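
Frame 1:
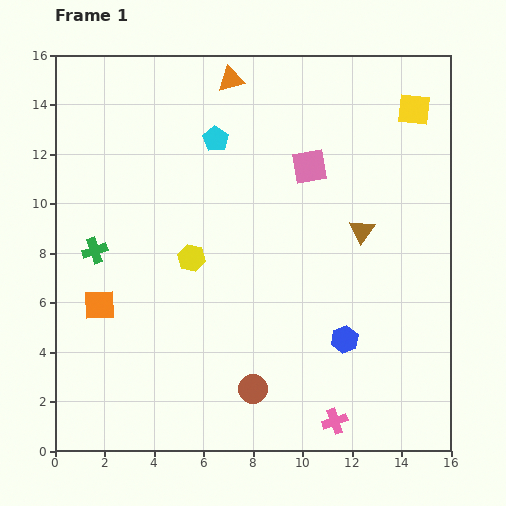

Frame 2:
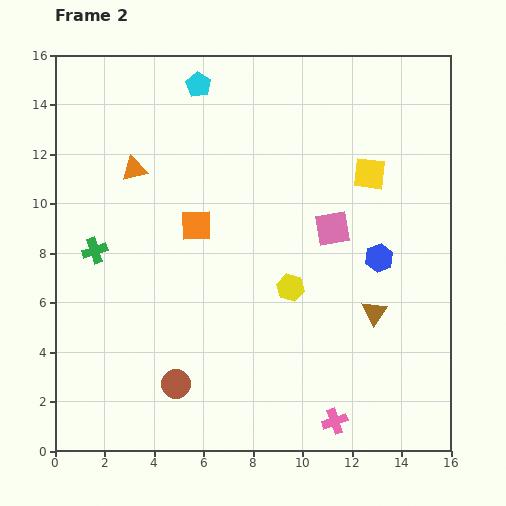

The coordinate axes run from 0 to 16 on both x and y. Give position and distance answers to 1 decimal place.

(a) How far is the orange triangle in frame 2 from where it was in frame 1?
5.3

The orange triangle moved from (7.1, 15.0) to (3.2, 11.4), a distance of √(3.9² + 3.6²) ≈ 5.3.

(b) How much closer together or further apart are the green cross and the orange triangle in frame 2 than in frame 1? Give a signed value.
-5.1

Distance in frame 1: 8.8. Distance in frame 2: 3.7.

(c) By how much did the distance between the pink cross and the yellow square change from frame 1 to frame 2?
-2.9

Distance in frame 1: 13.0. Distance in frame 2: 10.1.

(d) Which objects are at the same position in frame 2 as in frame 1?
the pink cross, the green cross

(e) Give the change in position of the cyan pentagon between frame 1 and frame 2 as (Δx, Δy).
(-0.7, 2.2)

The cyan pentagon was at (6.5, 12.6) in frame 1 and (5.8, 14.8) in frame 2.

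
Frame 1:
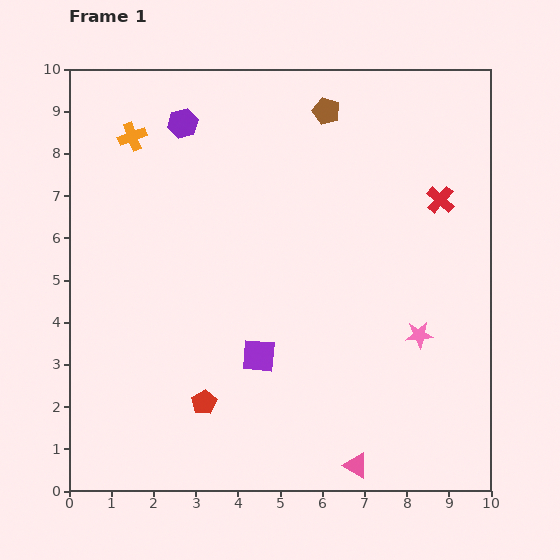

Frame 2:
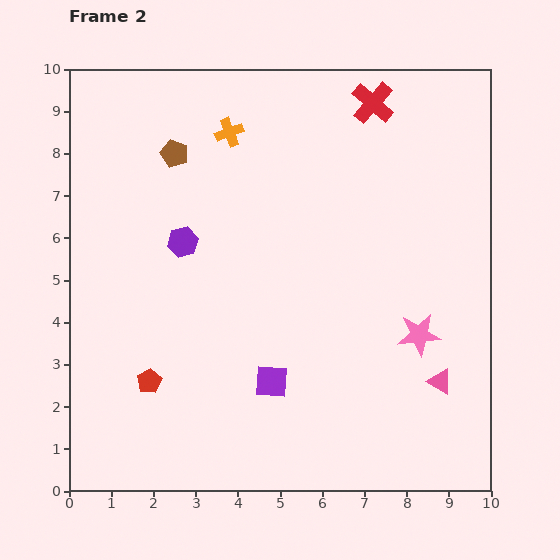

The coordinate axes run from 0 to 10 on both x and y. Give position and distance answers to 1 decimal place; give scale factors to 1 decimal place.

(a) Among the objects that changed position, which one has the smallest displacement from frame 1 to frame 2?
the purple square

(moved 0.7)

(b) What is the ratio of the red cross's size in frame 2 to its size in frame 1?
1.5×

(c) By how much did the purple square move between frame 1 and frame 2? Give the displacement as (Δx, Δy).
(0.3, -0.6)

The purple square was at (4.5, 3.2) in frame 1 and (4.8, 2.6) in frame 2.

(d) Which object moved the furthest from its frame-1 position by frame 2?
the brown pentagon

(moved 3.7; next 2.8)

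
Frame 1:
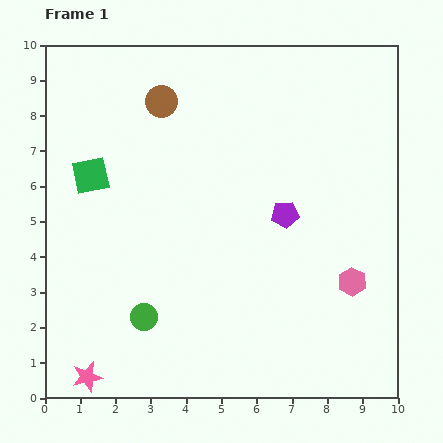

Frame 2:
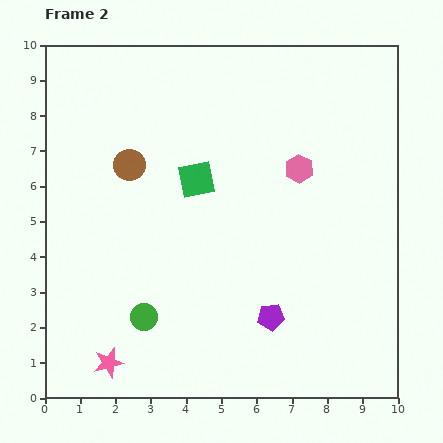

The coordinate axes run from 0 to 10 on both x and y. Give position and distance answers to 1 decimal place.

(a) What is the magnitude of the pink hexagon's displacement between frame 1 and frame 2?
3.5

The pink hexagon moved from (8.7, 3.3) to (7.2, 6.5), a distance of √(1.5² + 3.2²) ≈ 3.5.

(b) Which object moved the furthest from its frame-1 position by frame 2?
the pink hexagon

(moved 3.5; next 3.0)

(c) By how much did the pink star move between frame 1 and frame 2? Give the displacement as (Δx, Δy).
(0.6, 0.4)

The pink star was at (1.2, 0.6) in frame 1 and (1.8, 1.0) in frame 2.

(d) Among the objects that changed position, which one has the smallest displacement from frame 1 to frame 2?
the pink star

(moved 0.7)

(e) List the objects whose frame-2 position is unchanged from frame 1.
the green circle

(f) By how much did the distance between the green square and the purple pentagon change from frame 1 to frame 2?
-1.2

Distance in frame 1: 5.6. Distance in frame 2: 4.4.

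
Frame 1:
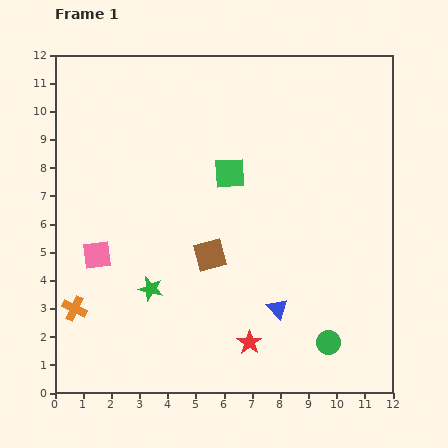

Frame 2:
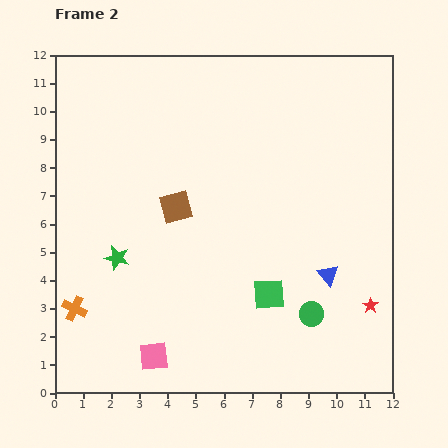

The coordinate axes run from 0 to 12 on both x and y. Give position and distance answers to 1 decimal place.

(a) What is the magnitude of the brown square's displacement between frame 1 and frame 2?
2.1

The brown square moved from (5.5, 4.9) to (4.3, 6.6), a distance of √(1.2² + 1.7²) ≈ 2.1.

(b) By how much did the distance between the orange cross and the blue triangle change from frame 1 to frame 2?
+1.9

Distance in frame 1: 7.2. Distance in frame 2: 9.1.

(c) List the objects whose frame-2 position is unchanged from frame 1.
the orange cross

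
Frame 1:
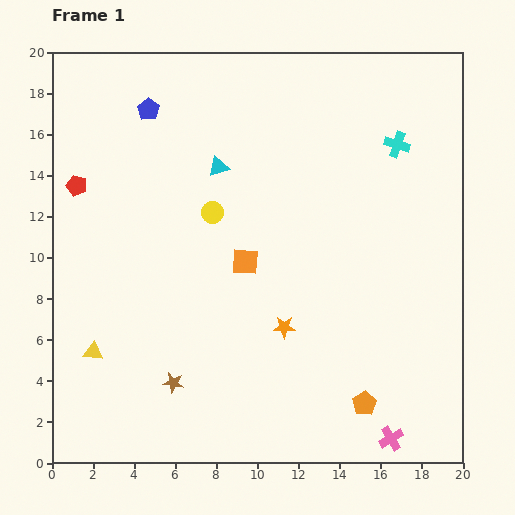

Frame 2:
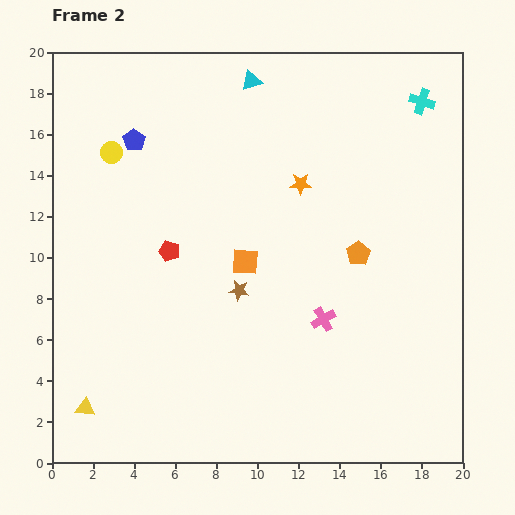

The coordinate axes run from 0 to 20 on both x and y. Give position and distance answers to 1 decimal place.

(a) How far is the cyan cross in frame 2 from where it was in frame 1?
2.4

The cyan cross moved from (16.8, 15.5) to (18.0, 17.6), a distance of √(1.2² + 2.1²) ≈ 2.4.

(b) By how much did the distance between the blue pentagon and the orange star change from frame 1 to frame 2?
-4.1

Distance in frame 1: 12.5. Distance in frame 2: 8.4.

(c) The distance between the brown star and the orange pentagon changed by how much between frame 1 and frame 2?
-3.3

Distance in frame 1: 9.4. Distance in frame 2: 6.1.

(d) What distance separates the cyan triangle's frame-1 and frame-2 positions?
4.5

The cyan triangle moved from (8.1, 14.4) to (9.7, 18.6), a distance of √(1.6² + 4.2²) ≈ 4.5.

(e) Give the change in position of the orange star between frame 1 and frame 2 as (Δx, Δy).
(0.8, 7.0)

The orange star was at (11.3, 6.6) in frame 1 and (12.1, 13.6) in frame 2.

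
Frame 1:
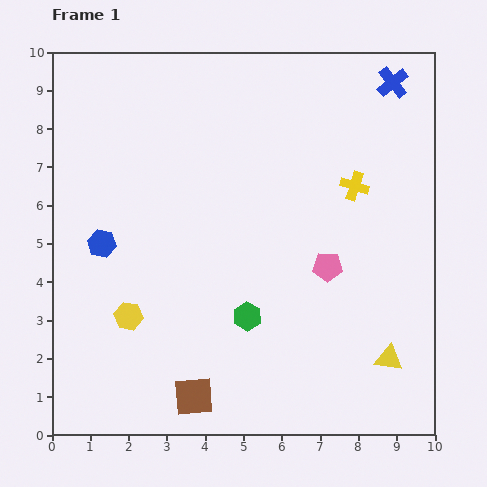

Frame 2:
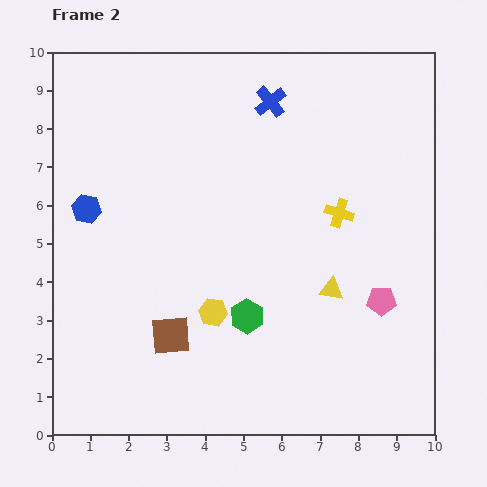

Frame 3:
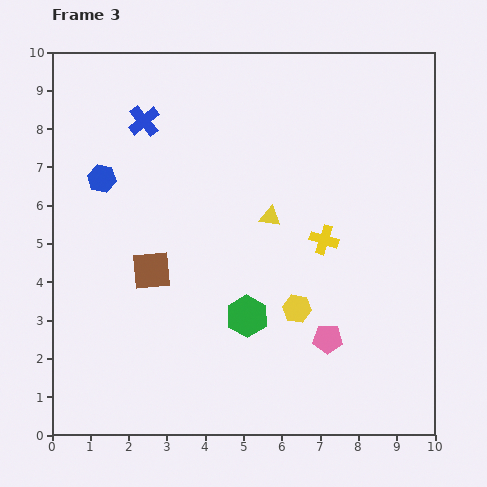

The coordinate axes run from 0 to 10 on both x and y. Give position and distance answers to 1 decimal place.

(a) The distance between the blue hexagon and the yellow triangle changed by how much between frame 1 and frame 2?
-1.4

Distance in frame 1: 8.1. Distance in frame 2: 6.7.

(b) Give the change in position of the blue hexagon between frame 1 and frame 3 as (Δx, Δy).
(0.0, 1.7)

The blue hexagon was at (1.3, 5.0) in frame 1 and (1.3, 6.7) in frame 3.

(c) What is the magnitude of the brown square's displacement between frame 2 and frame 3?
1.8

The brown square moved from (3.1, 2.6) to (2.6, 4.3), a distance of √(0.5² + 1.7²) ≈ 1.8.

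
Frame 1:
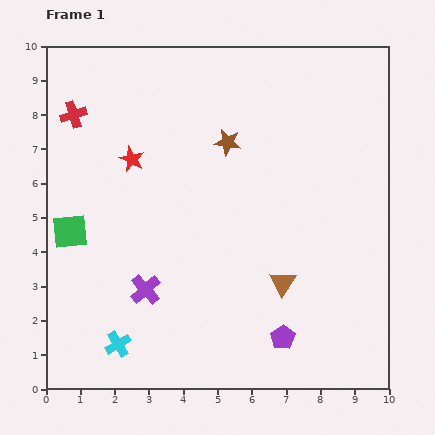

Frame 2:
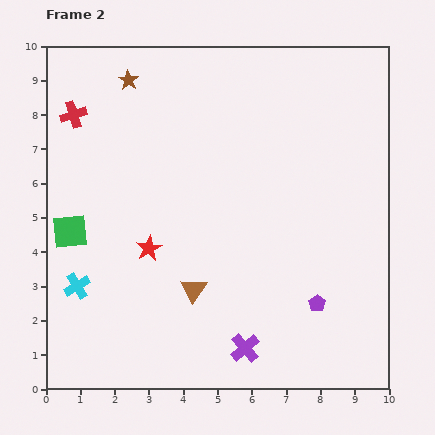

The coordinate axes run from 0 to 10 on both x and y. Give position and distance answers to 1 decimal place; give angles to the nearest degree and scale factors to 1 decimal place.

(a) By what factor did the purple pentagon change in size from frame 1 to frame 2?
0.7×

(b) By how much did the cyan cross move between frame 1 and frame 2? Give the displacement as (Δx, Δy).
(-1.2, 1.7)

The cyan cross was at (2.1, 1.3) in frame 1 and (0.9, 3.0) in frame 2.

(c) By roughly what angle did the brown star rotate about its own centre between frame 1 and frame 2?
24° clockwise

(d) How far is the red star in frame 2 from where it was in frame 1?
2.6

The red star moved from (2.5, 6.7) to (3.0, 4.1), a distance of √(0.5² + 2.6²) ≈ 2.6.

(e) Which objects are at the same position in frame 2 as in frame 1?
the red cross, the green square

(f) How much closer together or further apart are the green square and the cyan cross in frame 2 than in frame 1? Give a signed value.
-2.0

Distance in frame 1: 3.6. Distance in frame 2: 1.6.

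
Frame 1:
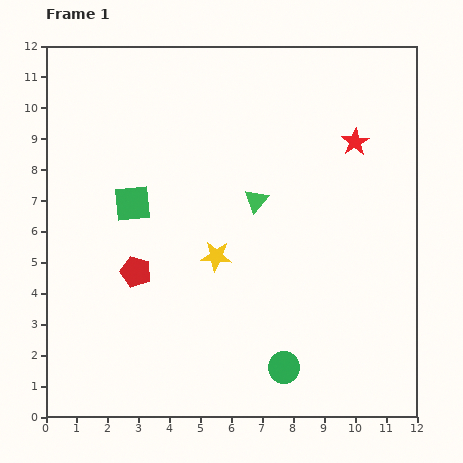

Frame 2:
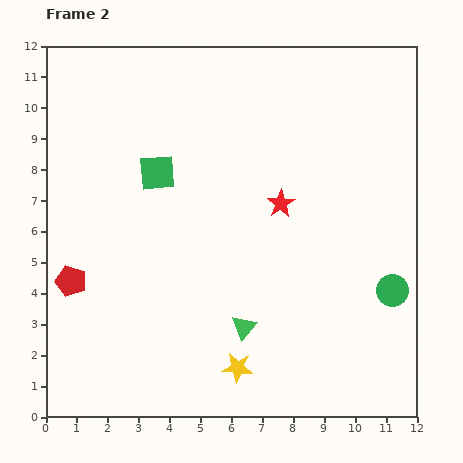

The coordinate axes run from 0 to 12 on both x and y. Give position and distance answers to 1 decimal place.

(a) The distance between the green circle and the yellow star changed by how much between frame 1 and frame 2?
+1.4

Distance in frame 1: 4.2. Distance in frame 2: 5.6.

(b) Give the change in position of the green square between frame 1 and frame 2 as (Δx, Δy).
(0.8, 1.0)

The green square was at (2.8, 6.9) in frame 1 and (3.6, 7.9) in frame 2.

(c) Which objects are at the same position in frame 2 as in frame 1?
none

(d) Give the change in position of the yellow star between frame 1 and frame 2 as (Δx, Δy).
(0.7, -3.6)

The yellow star was at (5.5, 5.2) in frame 1 and (6.2, 1.6) in frame 2.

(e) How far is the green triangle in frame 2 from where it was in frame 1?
4.1

The green triangle moved from (6.8, 7.0) to (6.4, 2.9), a distance of √(0.4² + 4.1²) ≈ 4.1.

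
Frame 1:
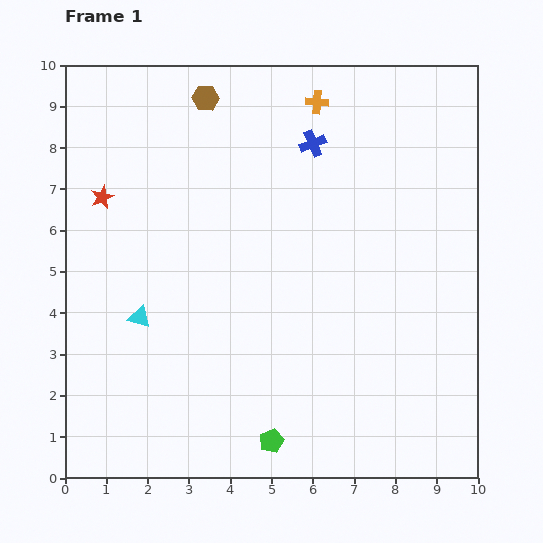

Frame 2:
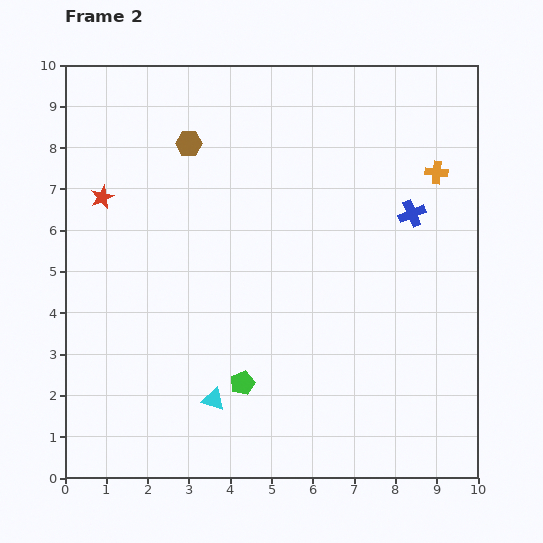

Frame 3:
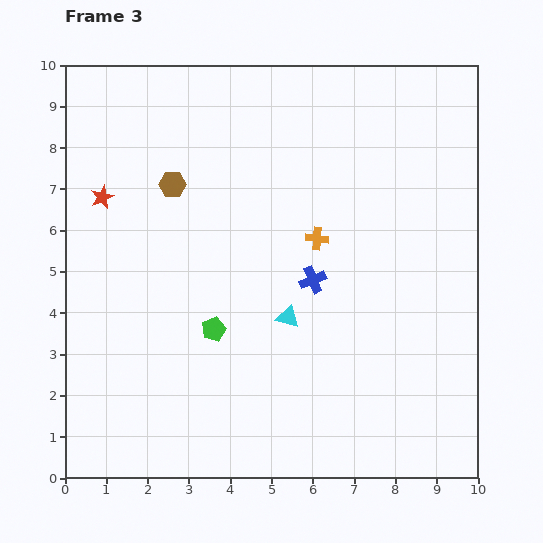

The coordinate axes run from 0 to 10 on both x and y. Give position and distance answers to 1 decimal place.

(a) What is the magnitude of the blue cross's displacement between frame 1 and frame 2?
2.9

The blue cross moved from (6.0, 8.1) to (8.4, 6.4), a distance of √(2.4² + 1.7²) ≈ 2.9.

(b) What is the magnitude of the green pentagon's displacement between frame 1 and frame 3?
3.0

The green pentagon moved from (5.0, 0.9) to (3.6, 3.6), a distance of √(1.4² + 2.7²) ≈ 3.0.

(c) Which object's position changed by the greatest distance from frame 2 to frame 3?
the orange cross

(moved 3.3; next 2.9)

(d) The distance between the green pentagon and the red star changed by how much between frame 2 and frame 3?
-1.4

Distance in frame 2: 5.6. Distance in frame 3: 4.2.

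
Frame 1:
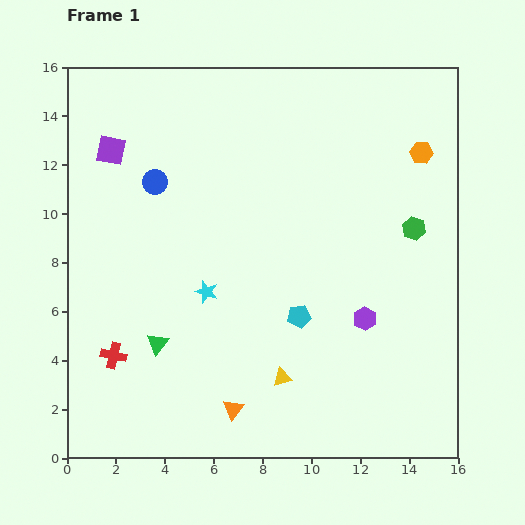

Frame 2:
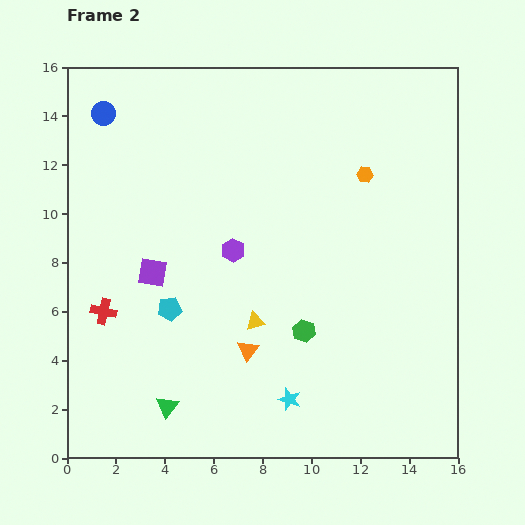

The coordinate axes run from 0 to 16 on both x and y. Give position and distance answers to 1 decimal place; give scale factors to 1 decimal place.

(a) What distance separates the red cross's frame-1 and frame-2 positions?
1.8

The red cross moved from (1.9, 4.2) to (1.5, 6.0), a distance of √(0.4² + 1.8²) ≈ 1.8.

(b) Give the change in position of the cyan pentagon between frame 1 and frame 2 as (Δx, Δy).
(-5.3, 0.3)

The cyan pentagon was at (9.5, 5.8) in frame 1 and (4.2, 6.1) in frame 2.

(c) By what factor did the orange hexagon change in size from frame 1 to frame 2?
0.7×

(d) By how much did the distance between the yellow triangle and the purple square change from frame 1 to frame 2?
-6.9

Distance in frame 1: 11.6. Distance in frame 2: 4.7.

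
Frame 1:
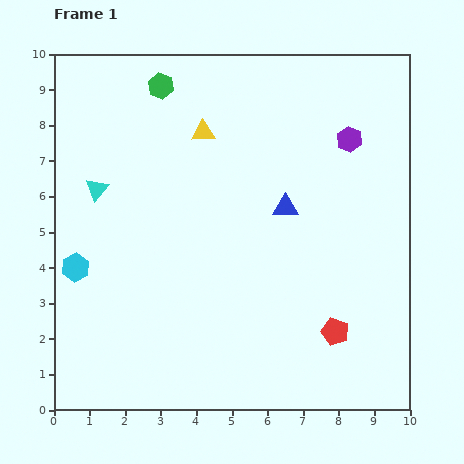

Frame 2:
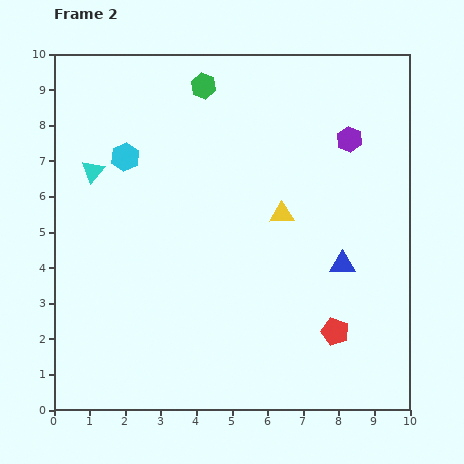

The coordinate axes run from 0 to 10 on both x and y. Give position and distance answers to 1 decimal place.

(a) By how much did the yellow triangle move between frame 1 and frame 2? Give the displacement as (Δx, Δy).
(2.2, -2.3)

The yellow triangle was at (4.2, 7.8) in frame 1 and (6.4, 5.5) in frame 2.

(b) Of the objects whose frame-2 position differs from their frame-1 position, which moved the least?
the cyan triangle

(moved 0.5)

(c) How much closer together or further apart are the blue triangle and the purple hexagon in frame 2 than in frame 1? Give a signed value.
+0.9

Distance in frame 1: 2.6. Distance in frame 2: 3.5.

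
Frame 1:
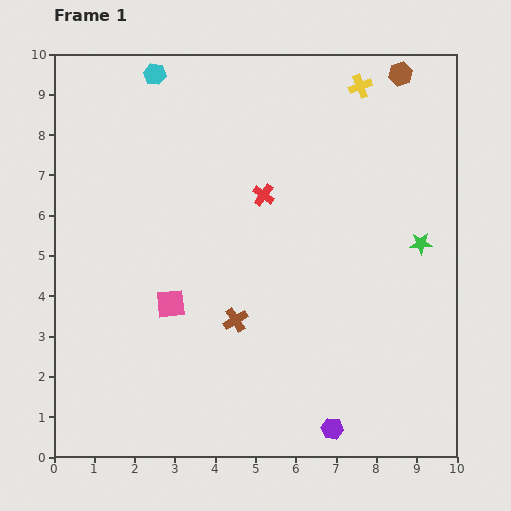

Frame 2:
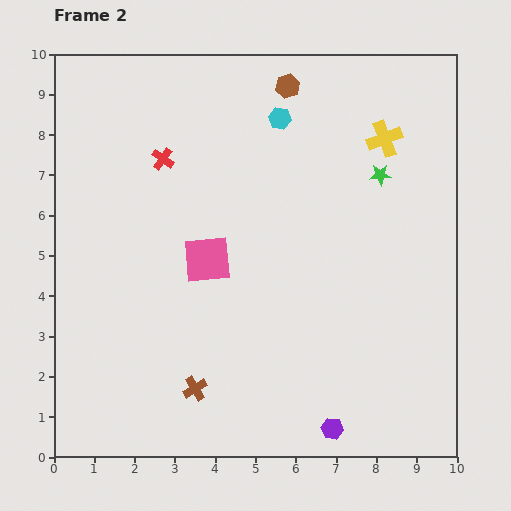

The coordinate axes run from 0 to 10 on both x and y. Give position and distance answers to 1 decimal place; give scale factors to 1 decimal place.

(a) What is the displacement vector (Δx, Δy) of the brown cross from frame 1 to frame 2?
(-1.0, -1.7)

The brown cross was at (4.5, 3.4) in frame 1 and (3.5, 1.7) in frame 2.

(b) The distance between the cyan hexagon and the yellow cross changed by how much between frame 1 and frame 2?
-2.5

Distance in frame 1: 5.1. Distance in frame 2: 2.6.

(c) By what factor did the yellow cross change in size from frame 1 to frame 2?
1.5×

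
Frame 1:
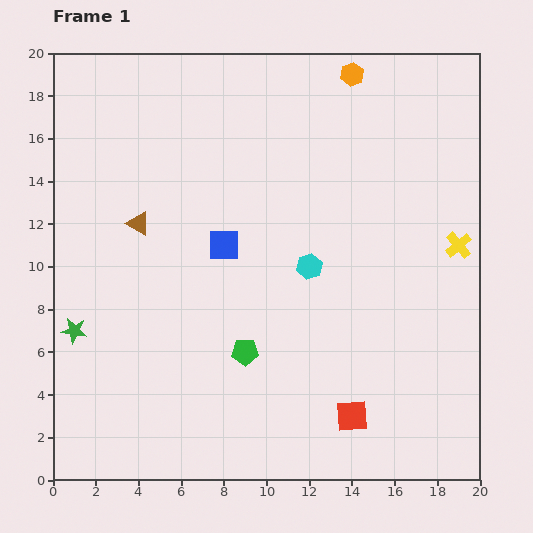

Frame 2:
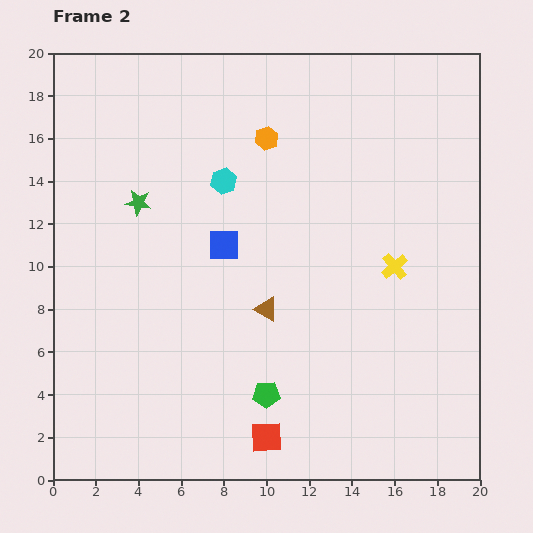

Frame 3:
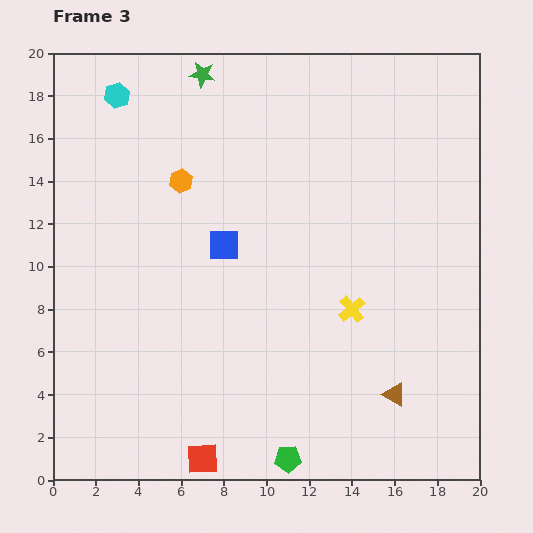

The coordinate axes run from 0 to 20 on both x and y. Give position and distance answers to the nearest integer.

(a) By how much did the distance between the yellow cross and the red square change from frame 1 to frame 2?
+1

Distance in frame 1: 9. Distance in frame 2: 10.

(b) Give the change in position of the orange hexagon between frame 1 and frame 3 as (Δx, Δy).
(-8, -5)

The orange hexagon was at (14, 19) in frame 1 and (6, 14) in frame 3.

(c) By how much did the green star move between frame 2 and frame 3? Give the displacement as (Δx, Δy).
(3, 6)

The green star was at (4, 13) in frame 2 and (7, 19) in frame 3.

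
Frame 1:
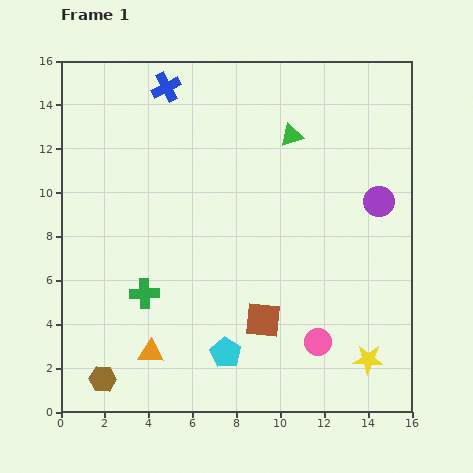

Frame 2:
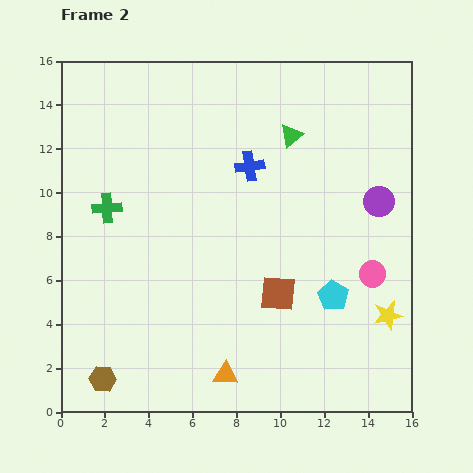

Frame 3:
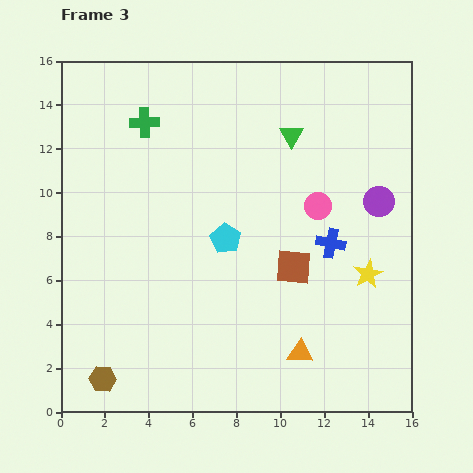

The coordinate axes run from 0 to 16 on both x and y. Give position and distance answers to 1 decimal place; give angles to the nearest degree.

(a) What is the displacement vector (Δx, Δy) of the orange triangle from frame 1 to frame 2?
(3.4, -1.0)

The orange triangle was at (4.1, 2.7) in frame 1 and (7.5, 1.7) in frame 2.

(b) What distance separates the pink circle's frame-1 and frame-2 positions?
4.0

The pink circle moved from (11.7, 3.2) to (14.2, 6.3), a distance of √(2.5² + 3.1²) ≈ 4.0.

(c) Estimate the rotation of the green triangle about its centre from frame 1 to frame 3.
42° counter-clockwise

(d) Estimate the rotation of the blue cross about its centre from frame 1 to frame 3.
39° clockwise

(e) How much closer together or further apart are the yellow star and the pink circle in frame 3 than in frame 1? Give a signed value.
+1.5

Distance in frame 1: 2.4. Distance in frame 3: 3.9.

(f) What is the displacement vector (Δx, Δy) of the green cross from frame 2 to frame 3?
(1.7, 3.9)

The green cross was at (2.1, 9.3) in frame 2 and (3.8, 13.2) in frame 3.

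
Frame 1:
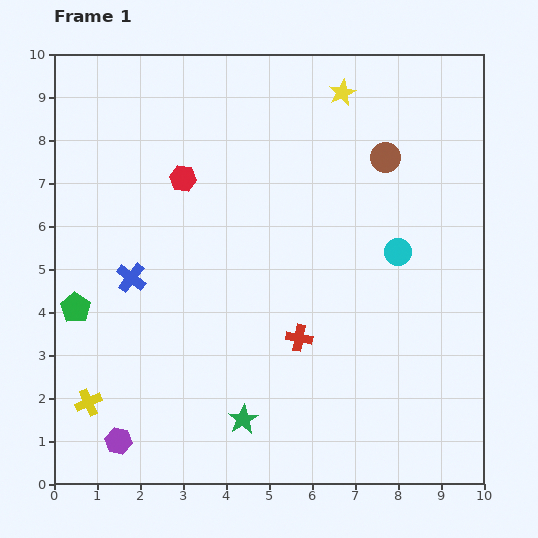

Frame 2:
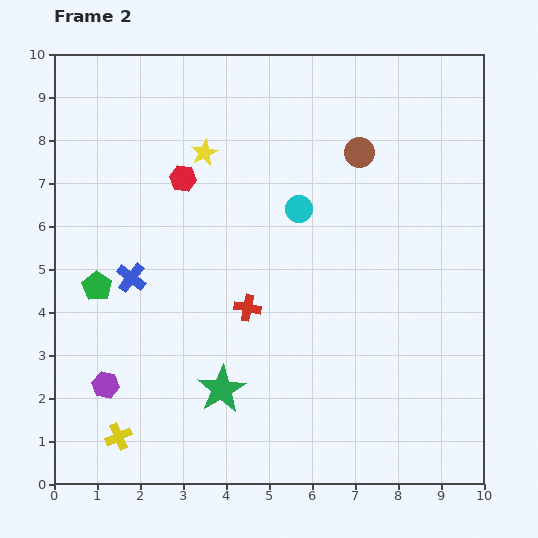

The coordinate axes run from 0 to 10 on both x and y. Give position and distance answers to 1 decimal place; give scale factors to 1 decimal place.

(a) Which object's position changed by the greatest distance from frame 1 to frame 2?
the yellow star

(moved 3.5; next 2.5)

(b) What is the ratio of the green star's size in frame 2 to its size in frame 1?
1.6×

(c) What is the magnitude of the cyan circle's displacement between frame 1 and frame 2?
2.5

The cyan circle moved from (8.0, 5.4) to (5.7, 6.4), a distance of √(2.3² + 1.0²) ≈ 2.5.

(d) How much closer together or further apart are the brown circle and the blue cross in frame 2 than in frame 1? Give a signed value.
-0.5

Distance in frame 1: 6.5. Distance in frame 2: 6.0.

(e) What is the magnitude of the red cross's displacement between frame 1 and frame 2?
1.4

The red cross moved from (5.7, 3.4) to (4.5, 4.1), a distance of √(1.2² + 0.7²) ≈ 1.4.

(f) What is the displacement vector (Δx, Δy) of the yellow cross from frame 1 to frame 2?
(0.7, -0.8)

The yellow cross was at (0.8, 1.9) in frame 1 and (1.5, 1.1) in frame 2.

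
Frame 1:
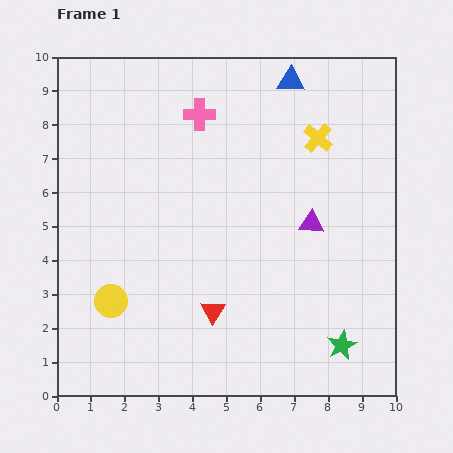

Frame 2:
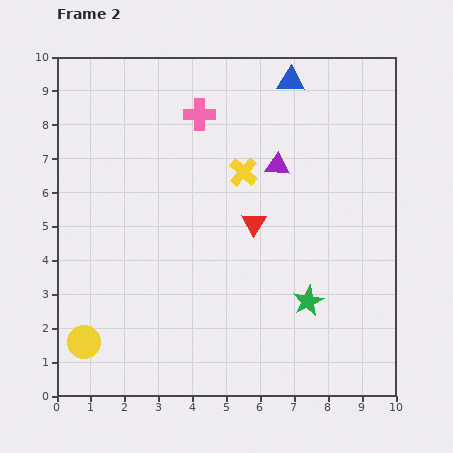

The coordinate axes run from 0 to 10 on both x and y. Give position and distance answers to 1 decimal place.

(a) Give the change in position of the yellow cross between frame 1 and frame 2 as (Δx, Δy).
(-2.2, -1.0)

The yellow cross was at (7.7, 7.6) in frame 1 and (5.5, 6.6) in frame 2.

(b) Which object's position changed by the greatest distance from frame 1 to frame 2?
the red triangle

(moved 2.9; next 2.4)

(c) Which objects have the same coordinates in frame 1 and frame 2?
the pink cross, the blue triangle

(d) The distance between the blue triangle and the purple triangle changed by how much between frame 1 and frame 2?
-1.7

Distance in frame 1: 4.2. Distance in frame 2: 2.5.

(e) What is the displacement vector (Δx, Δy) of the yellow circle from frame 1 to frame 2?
(-0.8, -1.2)

The yellow circle was at (1.6, 2.8) in frame 1 and (0.8, 1.6) in frame 2.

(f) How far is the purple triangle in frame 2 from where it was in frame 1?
2.0

The purple triangle moved from (7.5, 5.1) to (6.5, 6.8), a distance of √(1.0² + 1.7²) ≈ 2.0.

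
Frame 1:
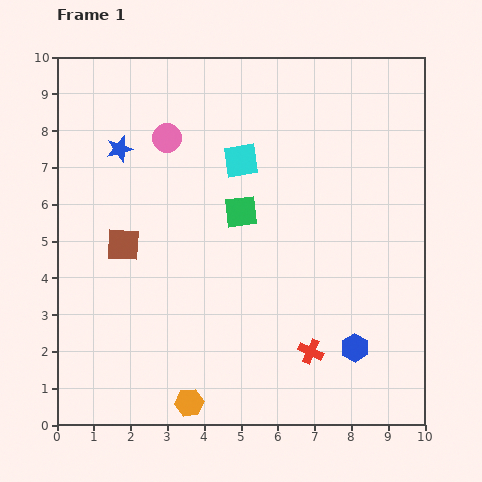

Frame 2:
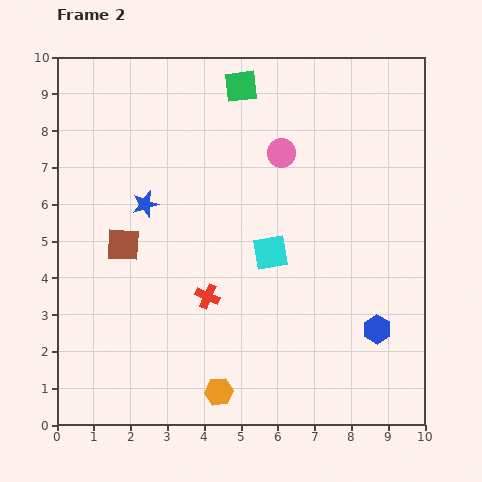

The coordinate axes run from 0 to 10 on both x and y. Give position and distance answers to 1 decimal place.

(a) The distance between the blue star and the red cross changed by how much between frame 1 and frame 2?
-4.6

Distance in frame 1: 7.6. Distance in frame 2: 3.0.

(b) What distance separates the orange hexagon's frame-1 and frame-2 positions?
0.9

The orange hexagon moved from (3.6, 0.6) to (4.4, 0.9), a distance of √(0.8² + 0.3²) ≈ 0.9.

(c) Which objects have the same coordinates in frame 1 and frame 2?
the brown square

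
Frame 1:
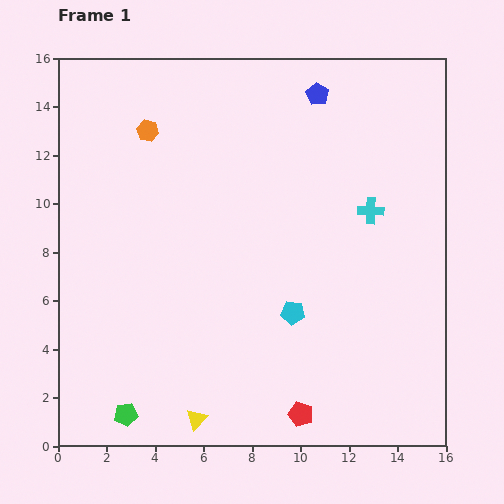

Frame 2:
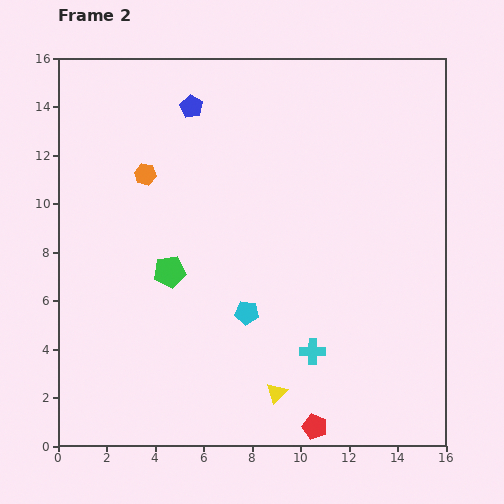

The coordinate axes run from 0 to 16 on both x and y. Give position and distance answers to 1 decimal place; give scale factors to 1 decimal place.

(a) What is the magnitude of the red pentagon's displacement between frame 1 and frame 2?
0.8

The red pentagon moved from (10.0, 1.3) to (10.6, 0.8), a distance of √(0.6² + 0.5²) ≈ 0.8.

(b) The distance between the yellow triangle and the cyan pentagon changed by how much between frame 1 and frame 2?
-2.4

Distance in frame 1: 5.9. Distance in frame 2: 3.5.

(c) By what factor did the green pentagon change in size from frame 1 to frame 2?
1.4×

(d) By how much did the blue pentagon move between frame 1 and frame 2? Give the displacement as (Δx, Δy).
(-5.2, -0.5)

The blue pentagon was at (10.7, 14.5) in frame 1 and (5.5, 14.0) in frame 2.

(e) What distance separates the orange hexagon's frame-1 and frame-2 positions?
1.8

The orange hexagon moved from (3.7, 13.0) to (3.6, 11.2), a distance of √(0.1² + 1.8²) ≈ 1.8.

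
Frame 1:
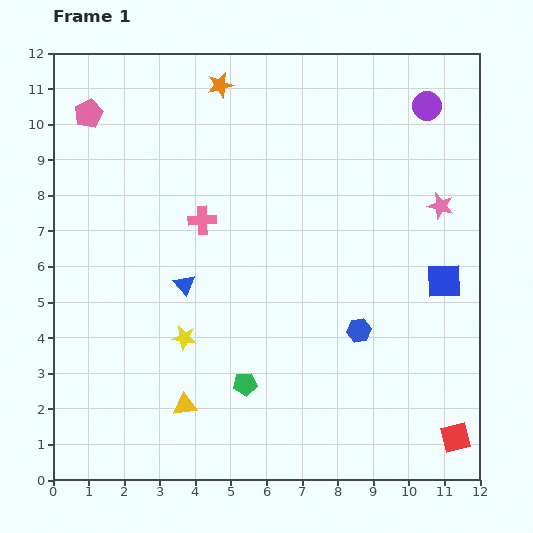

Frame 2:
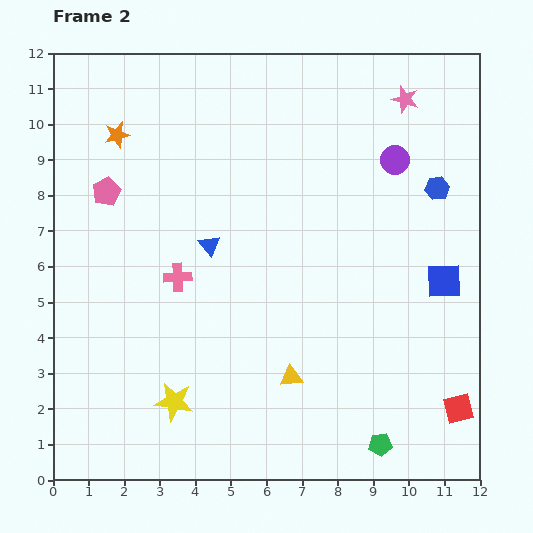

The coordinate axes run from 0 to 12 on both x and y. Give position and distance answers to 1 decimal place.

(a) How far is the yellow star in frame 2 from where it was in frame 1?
1.8

The yellow star moved from (3.7, 4.0) to (3.4, 2.2), a distance of √(0.3² + 1.8²) ≈ 1.8.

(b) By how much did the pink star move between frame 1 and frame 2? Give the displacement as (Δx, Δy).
(-1.0, 3.0)

The pink star was at (10.9, 7.7) in frame 1 and (9.9, 10.7) in frame 2.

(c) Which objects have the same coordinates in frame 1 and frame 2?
the blue square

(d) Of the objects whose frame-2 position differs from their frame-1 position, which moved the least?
the red square

(moved 0.8)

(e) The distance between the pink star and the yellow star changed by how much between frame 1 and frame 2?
+2.6

Distance in frame 1: 8.1. Distance in frame 2: 10.7.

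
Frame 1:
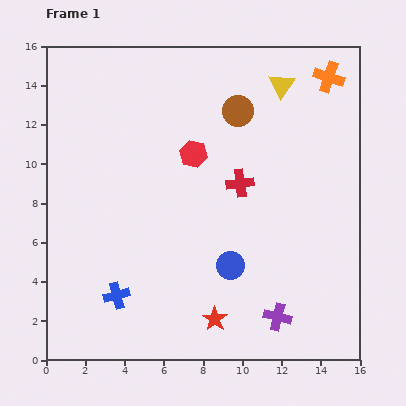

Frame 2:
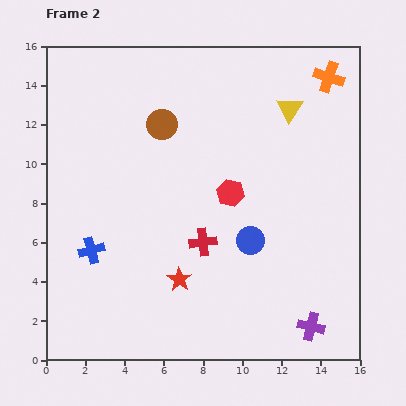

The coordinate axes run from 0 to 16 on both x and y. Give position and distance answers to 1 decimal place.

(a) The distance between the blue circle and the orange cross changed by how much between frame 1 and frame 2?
-1.6

Distance in frame 1: 10.8. Distance in frame 2: 9.2.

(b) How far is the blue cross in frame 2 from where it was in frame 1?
2.6

The blue cross moved from (3.6, 3.3) to (2.3, 5.6), a distance of √(1.3² + 2.3²) ≈ 2.6.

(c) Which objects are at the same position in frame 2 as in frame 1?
the orange cross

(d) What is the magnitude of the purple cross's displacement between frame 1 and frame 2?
1.8

The purple cross moved from (11.8, 2.2) to (13.5, 1.7), a distance of √(1.7² + 0.5²) ≈ 1.8.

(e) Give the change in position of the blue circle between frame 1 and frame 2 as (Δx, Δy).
(1.0, 1.3)

The blue circle was at (9.4, 4.8) in frame 1 and (10.4, 6.1) in frame 2.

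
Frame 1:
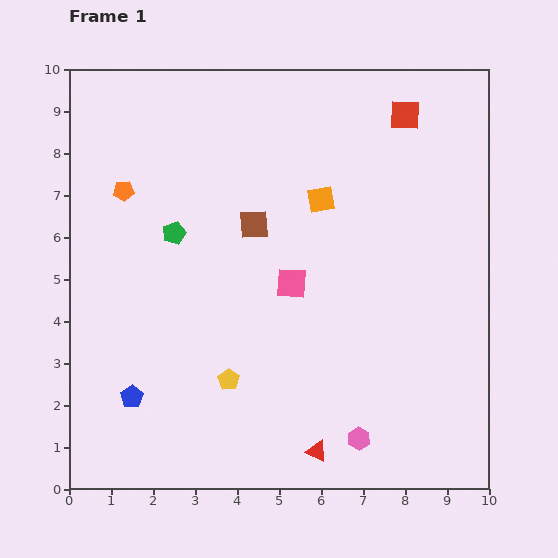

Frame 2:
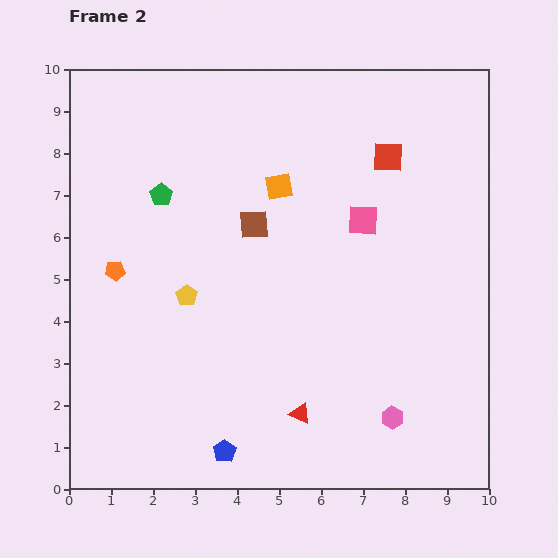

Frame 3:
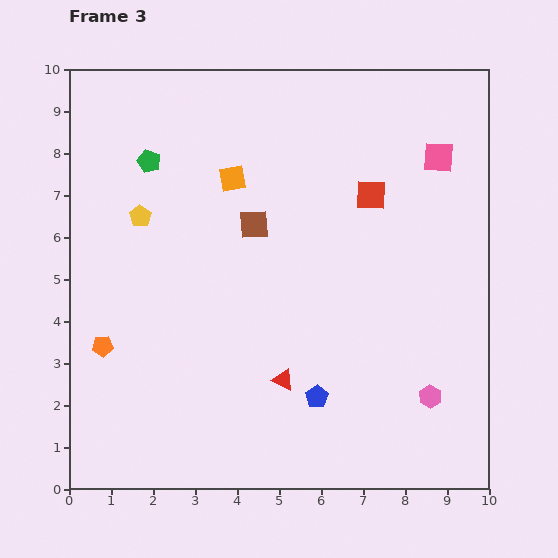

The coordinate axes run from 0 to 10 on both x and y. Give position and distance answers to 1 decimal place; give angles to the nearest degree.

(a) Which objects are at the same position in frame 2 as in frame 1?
the brown square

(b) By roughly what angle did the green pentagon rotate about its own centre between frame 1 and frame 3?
30° counter-clockwise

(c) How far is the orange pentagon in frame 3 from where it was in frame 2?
1.8

The orange pentagon moved from (1.1, 5.2) to (0.8, 3.4), a distance of √(0.3² + 1.8²) ≈ 1.8.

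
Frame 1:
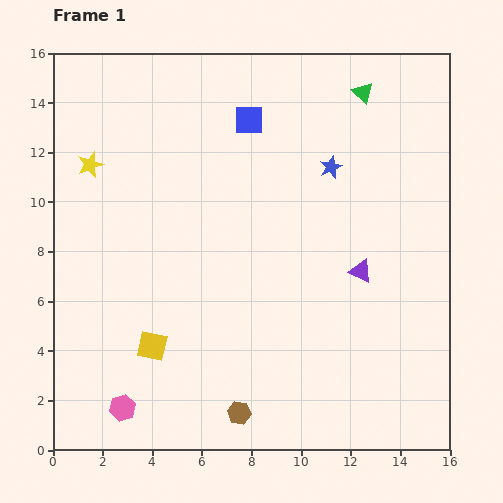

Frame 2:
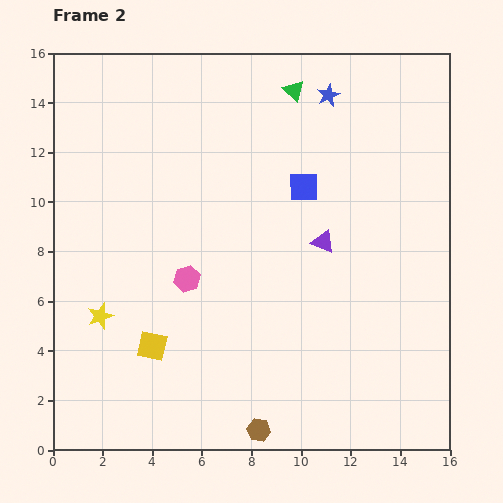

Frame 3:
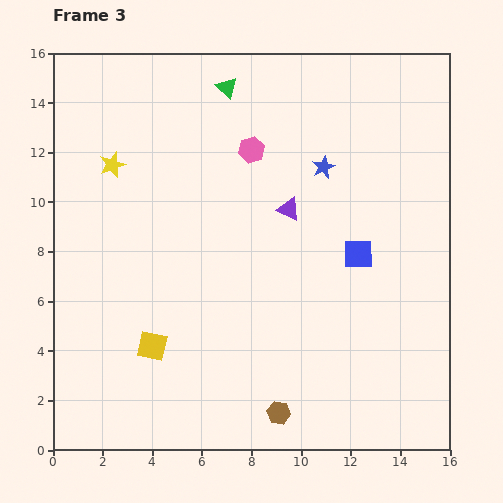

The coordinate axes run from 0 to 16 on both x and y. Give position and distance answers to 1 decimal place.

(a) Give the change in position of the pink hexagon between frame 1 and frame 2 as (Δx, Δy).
(2.6, 5.2)

The pink hexagon was at (2.8, 1.7) in frame 1 and (5.4, 6.9) in frame 2.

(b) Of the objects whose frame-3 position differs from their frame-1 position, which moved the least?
the blue star

(moved 0.3)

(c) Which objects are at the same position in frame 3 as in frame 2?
the yellow square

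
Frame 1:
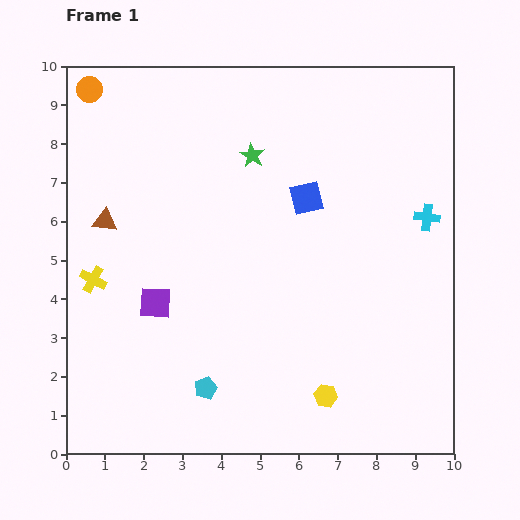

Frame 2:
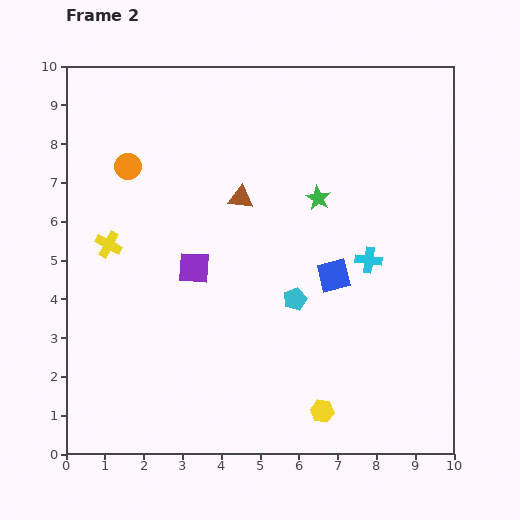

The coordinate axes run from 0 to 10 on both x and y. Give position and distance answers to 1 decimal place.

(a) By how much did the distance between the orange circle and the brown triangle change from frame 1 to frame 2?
-0.4

Distance in frame 1: 3.4. Distance in frame 2: 3.0.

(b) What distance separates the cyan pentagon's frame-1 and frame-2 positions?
3.3

The cyan pentagon moved from (3.6, 1.7) to (5.9, 4.0), a distance of √(2.3² + 2.3²) ≈ 3.3.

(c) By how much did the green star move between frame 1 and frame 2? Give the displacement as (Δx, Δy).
(1.7, -1.1)

The green star was at (4.8, 7.7) in frame 1 and (6.5, 6.6) in frame 2.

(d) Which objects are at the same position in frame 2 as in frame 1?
none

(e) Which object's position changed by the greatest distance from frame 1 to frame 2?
the brown triangle

(moved 3.6; next 3.3)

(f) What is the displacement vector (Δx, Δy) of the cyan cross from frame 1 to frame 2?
(-1.5, -1.1)

The cyan cross was at (9.3, 6.1) in frame 1 and (7.8, 5.0) in frame 2.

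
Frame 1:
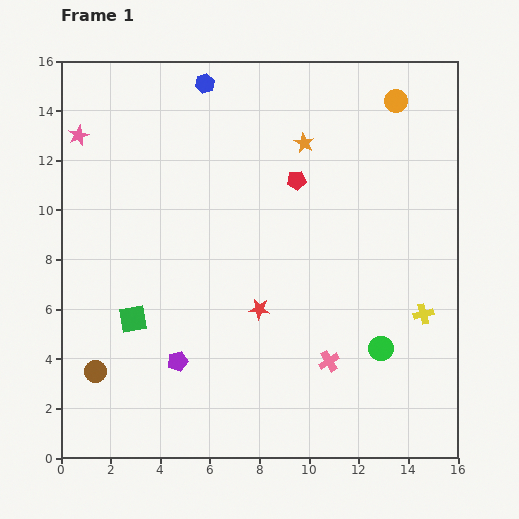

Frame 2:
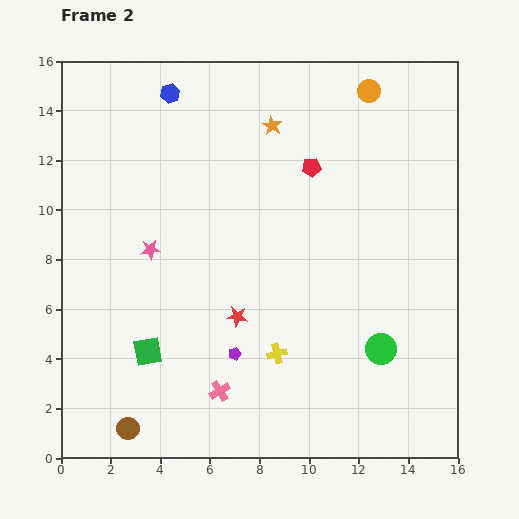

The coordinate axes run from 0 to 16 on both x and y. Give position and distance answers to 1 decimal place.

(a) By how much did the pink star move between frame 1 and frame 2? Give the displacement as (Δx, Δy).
(2.9, -4.6)

The pink star was at (0.7, 13.0) in frame 1 and (3.6, 8.4) in frame 2.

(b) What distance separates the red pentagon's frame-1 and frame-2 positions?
0.8

The red pentagon moved from (9.5, 11.2) to (10.1, 11.7), a distance of √(0.6² + 0.5²) ≈ 0.8.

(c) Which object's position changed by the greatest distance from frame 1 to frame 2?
the yellow cross

(moved 6.1; next 5.4)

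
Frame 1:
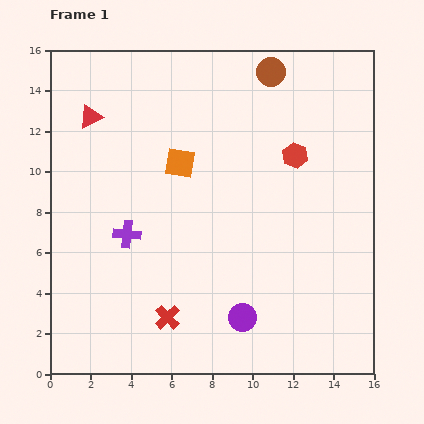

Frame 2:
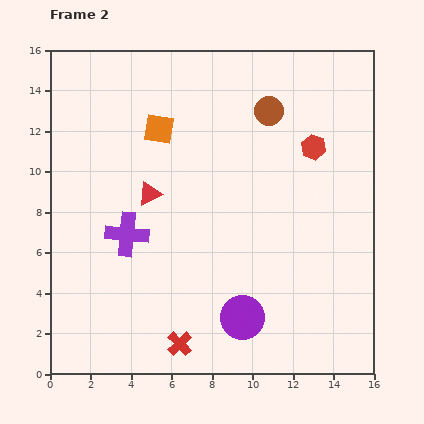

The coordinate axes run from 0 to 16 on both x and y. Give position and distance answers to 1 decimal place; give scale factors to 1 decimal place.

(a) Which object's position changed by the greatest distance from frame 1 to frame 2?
the red triangle

(moved 4.8; next 2.0)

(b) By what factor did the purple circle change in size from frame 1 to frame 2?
1.6×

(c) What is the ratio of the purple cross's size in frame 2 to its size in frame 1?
1.6×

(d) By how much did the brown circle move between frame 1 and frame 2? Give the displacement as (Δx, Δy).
(-0.1, -1.9)

The brown circle was at (10.9, 14.9) in frame 1 and (10.8, 13.0) in frame 2.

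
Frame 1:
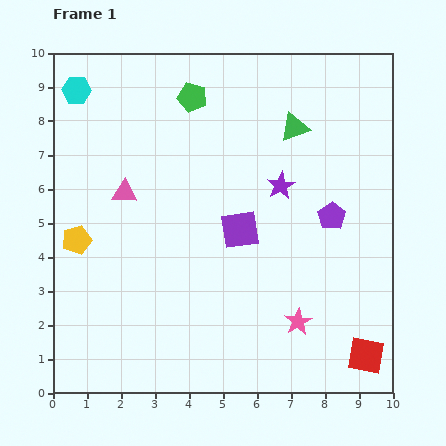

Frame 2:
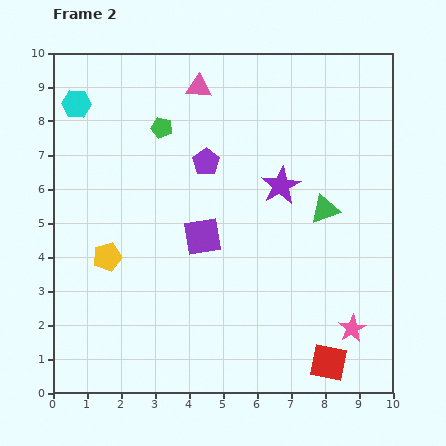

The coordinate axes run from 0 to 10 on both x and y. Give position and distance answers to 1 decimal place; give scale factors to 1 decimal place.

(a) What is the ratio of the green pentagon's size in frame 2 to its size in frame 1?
0.7×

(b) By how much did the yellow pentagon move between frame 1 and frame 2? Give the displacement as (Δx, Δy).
(0.9, -0.5)

The yellow pentagon was at (0.7, 4.5) in frame 1 and (1.6, 4.0) in frame 2.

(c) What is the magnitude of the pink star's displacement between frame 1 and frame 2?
1.6

The pink star moved from (7.2, 2.1) to (8.8, 1.9), a distance of √(1.6² + 0.2²) ≈ 1.6.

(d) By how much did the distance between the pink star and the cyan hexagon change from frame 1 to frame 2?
+1.0

Distance in frame 1: 9.4. Distance in frame 2: 10.4.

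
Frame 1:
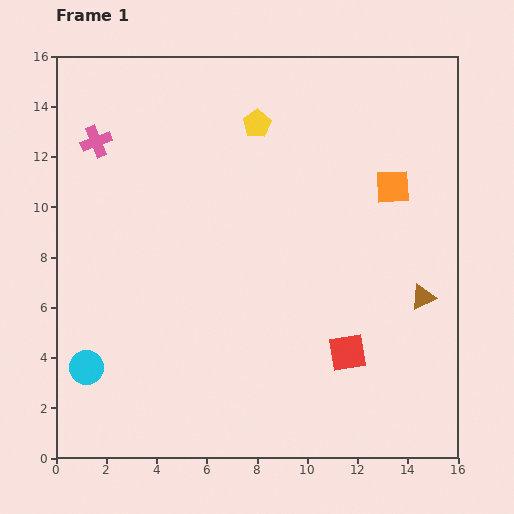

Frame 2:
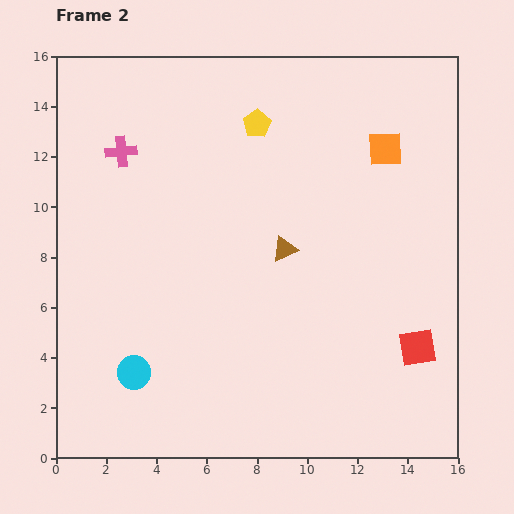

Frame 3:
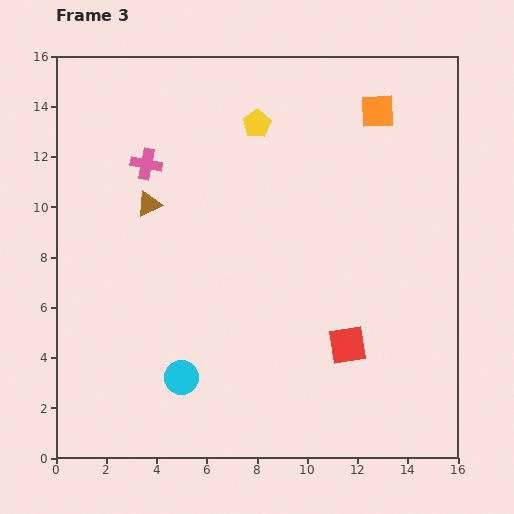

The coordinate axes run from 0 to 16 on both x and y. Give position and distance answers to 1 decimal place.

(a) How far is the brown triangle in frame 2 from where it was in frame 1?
5.8

The brown triangle moved from (14.6, 6.4) to (9.1, 8.3), a distance of √(5.5² + 1.9²) ≈ 5.8.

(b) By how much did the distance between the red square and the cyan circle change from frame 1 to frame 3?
-3.7

Distance in frame 1: 10.4. Distance in frame 3: 6.7.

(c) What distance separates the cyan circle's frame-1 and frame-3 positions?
3.8

The cyan circle moved from (1.2, 3.6) to (5.0, 3.2), a distance of √(3.8² + 0.4²) ≈ 3.8.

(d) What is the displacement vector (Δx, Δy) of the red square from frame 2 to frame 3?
(-2.8, 0.1)

The red square was at (14.4, 4.4) in frame 2 and (11.6, 4.5) in frame 3.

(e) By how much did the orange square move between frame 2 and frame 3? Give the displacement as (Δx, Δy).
(-0.3, 1.5)

The orange square was at (13.1, 12.3) in frame 2 and (12.8, 13.8) in frame 3.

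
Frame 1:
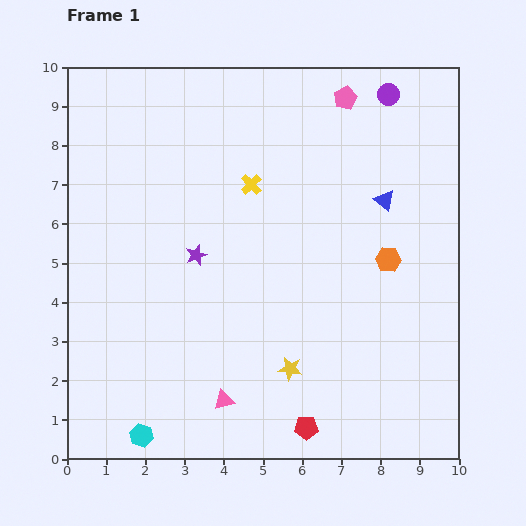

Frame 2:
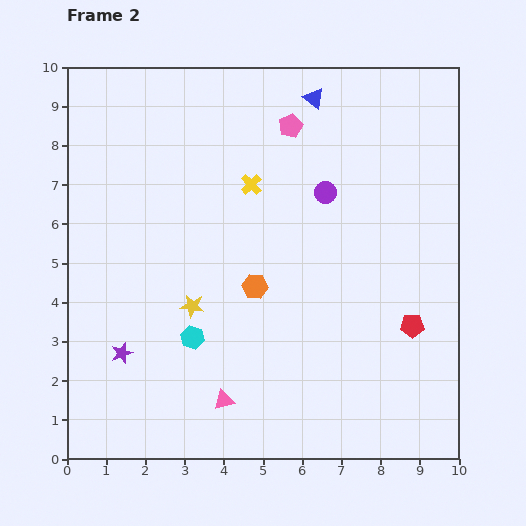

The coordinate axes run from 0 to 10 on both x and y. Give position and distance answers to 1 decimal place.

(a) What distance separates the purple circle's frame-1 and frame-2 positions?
3.0

The purple circle moved from (8.2, 9.3) to (6.6, 6.8), a distance of √(1.6² + 2.5²) ≈ 3.0.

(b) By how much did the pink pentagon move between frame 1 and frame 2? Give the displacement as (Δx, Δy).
(-1.4, -0.7)

The pink pentagon was at (7.1, 9.2) in frame 1 and (5.7, 8.5) in frame 2.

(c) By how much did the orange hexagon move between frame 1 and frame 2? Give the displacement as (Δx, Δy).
(-3.4, -0.7)

The orange hexagon was at (8.2, 5.1) in frame 1 and (4.8, 4.4) in frame 2.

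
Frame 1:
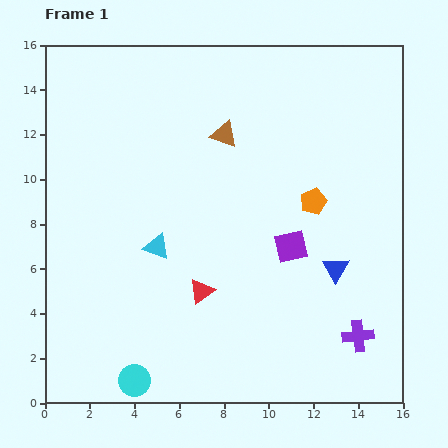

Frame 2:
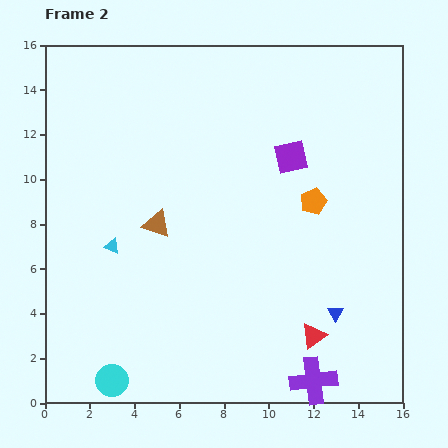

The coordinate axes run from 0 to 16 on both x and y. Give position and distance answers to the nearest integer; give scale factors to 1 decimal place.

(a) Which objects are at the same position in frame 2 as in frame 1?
the orange pentagon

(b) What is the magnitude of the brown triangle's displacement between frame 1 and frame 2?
5

The brown triangle moved from (8, 12) to (5, 8), a distance of √(3² + 4²) ≈ 5.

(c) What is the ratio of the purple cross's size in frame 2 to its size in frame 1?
1.5×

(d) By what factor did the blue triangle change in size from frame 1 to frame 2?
0.6×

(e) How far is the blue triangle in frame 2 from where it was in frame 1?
2

The blue triangle moved from (13, 6) to (13, 4), a distance of √(0² + 2²) ≈ 2.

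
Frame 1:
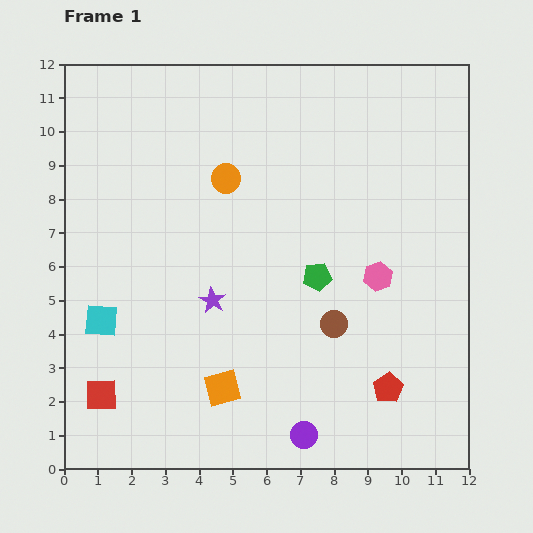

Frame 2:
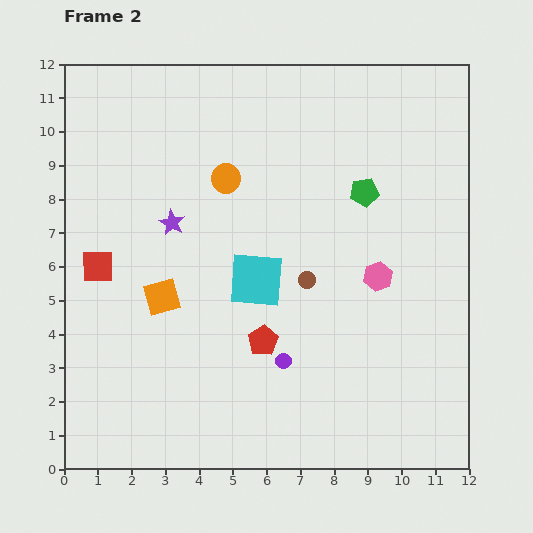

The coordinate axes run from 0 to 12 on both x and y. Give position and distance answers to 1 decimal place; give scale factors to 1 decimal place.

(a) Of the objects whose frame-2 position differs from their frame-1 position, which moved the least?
the brown circle

(moved 1.5)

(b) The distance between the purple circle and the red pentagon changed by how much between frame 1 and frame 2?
-2.1

Distance in frame 1: 2.9. Distance in frame 2: 0.8.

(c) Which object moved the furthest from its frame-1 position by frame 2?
the cyan square

(moved 4.8; next 4.0)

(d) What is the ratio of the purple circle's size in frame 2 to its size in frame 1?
0.6×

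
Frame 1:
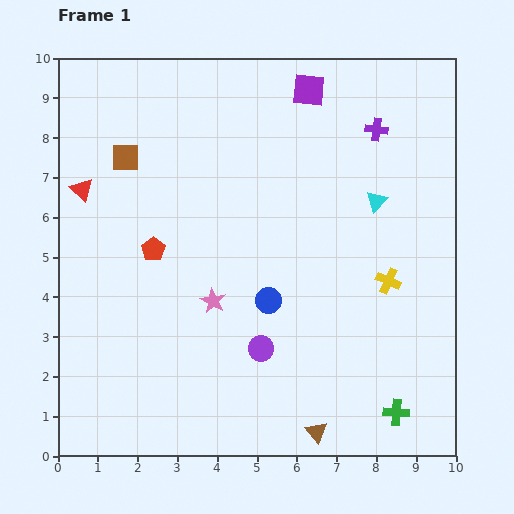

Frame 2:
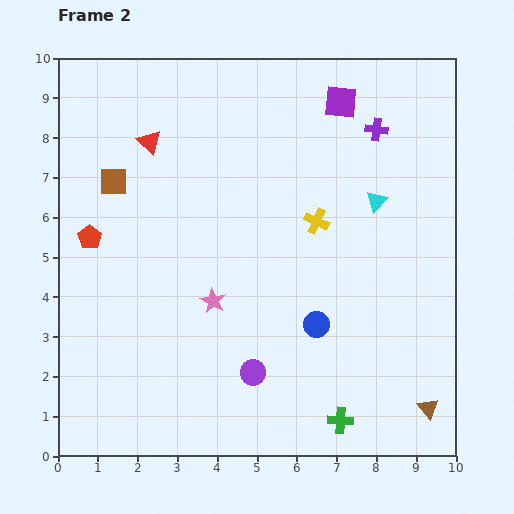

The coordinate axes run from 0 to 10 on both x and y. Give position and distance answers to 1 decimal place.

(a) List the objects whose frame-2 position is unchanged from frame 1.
the pink star, the cyan triangle, the purple cross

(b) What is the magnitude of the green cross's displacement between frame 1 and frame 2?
1.4

The green cross moved from (8.5, 1.1) to (7.1, 0.9), a distance of √(1.4² + 0.2²) ≈ 1.4.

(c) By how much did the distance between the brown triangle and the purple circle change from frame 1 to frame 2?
+2.0

Distance in frame 1: 2.5. Distance in frame 2: 4.5.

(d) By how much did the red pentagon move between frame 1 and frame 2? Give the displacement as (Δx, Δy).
(-1.6, 0.3)

The red pentagon was at (2.4, 5.2) in frame 1 and (0.8, 5.5) in frame 2.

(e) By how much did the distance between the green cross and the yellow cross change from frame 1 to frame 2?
+1.7

Distance in frame 1: 3.3. Distance in frame 2: 5.0.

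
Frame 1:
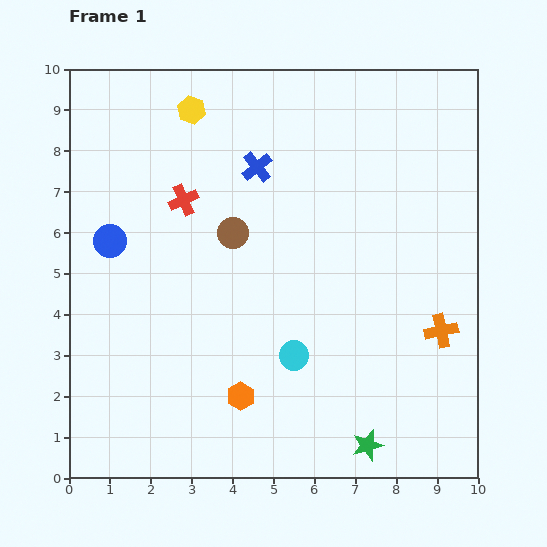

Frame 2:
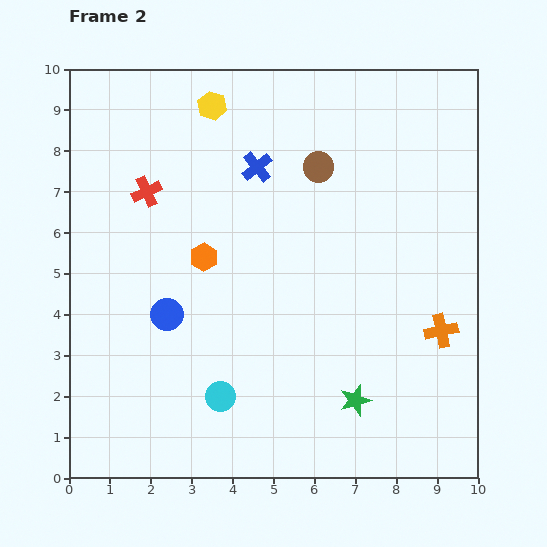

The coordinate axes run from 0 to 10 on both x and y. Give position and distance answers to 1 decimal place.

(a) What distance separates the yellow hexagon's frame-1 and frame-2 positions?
0.5

The yellow hexagon moved from (3.0, 9.0) to (3.5, 9.1), a distance of √(0.5² + 0.1²) ≈ 0.5.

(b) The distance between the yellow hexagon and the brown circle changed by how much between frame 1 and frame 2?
-0.2

Distance in frame 1: 3.2. Distance in frame 2: 3.0.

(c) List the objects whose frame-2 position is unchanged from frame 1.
the blue cross, the orange cross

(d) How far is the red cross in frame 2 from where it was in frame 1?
0.9

The red cross moved from (2.8, 6.8) to (1.9, 7.0), a distance of √(0.9² + 0.2²) ≈ 0.9.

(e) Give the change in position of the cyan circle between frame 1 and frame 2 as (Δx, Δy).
(-1.8, -1.0)

The cyan circle was at (5.5, 3.0) in frame 1 and (3.7, 2.0) in frame 2.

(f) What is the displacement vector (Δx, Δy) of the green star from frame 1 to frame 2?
(-0.3, 1.1)

The green star was at (7.3, 0.8) in frame 1 and (7.0, 1.9) in frame 2.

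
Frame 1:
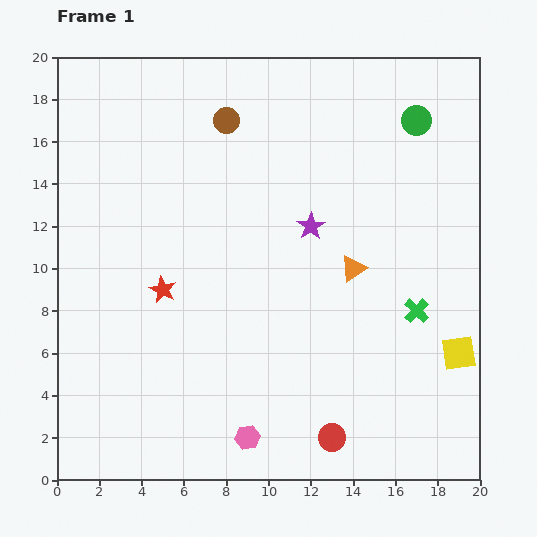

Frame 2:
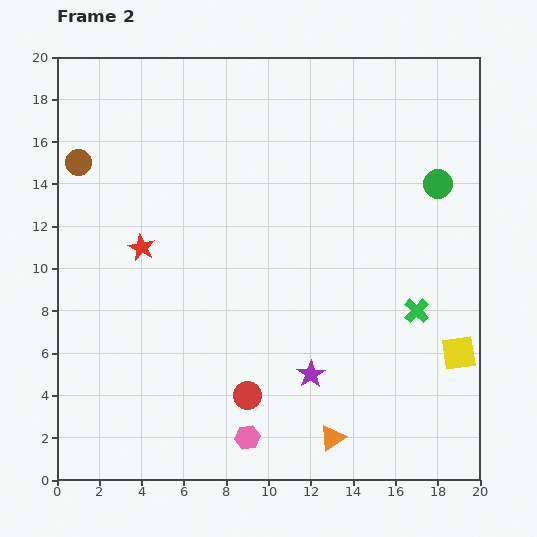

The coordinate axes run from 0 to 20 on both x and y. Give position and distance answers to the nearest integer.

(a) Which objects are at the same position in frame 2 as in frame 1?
the green cross, the yellow square, the pink hexagon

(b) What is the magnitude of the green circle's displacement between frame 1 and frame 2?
3

The green circle moved from (17, 17) to (18, 14), a distance of √(1² + 3²) ≈ 3.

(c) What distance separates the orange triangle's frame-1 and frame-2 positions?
8

The orange triangle moved from (14, 10) to (13, 2), a distance of √(1² + 8²) ≈ 8.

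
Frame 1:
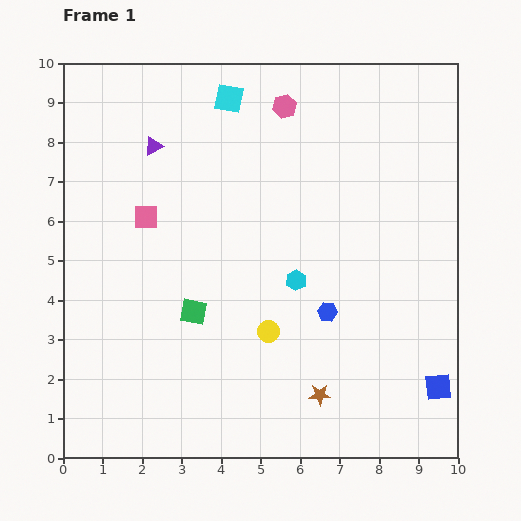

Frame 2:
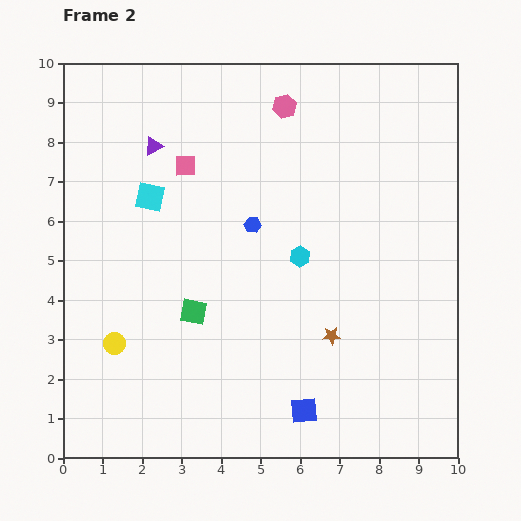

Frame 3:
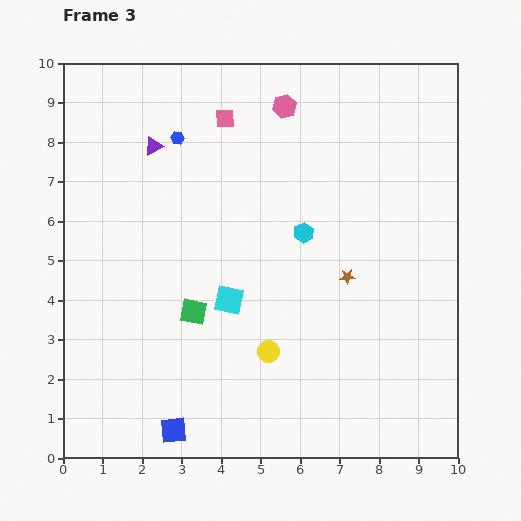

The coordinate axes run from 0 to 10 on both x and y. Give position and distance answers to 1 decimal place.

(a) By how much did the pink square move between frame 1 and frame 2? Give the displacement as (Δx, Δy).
(1.0, 1.3)

The pink square was at (2.1, 6.1) in frame 1 and (3.1, 7.4) in frame 2.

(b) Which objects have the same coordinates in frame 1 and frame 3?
the green square, the pink hexagon, the purple triangle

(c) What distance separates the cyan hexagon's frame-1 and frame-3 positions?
1.2

The cyan hexagon moved from (5.9, 4.5) to (6.1, 5.7), a distance of √(0.2² + 1.2²) ≈ 1.2.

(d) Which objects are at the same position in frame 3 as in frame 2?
the green square, the pink hexagon, the purple triangle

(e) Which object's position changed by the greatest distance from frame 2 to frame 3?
the yellow circle

(moved 3.9; next 3.3)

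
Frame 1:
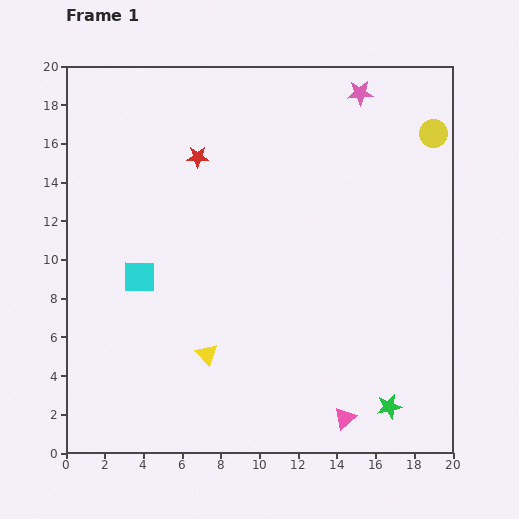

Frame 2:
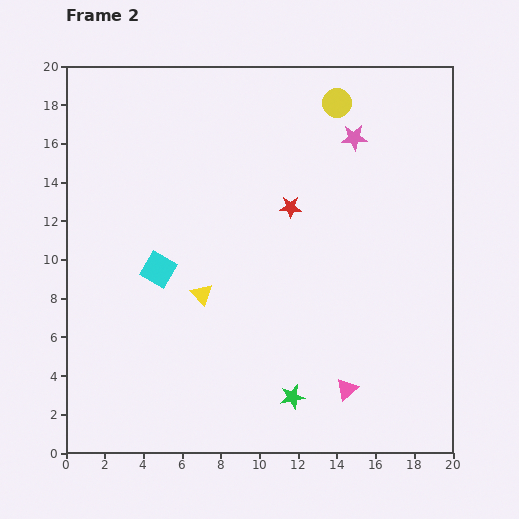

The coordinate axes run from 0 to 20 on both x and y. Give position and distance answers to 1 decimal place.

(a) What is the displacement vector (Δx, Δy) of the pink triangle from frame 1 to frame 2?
(0.1, 1.5)

The pink triangle was at (14.4, 1.8) in frame 1 and (14.5, 3.3) in frame 2.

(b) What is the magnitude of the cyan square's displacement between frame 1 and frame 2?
1.1

The cyan square moved from (3.8, 9.1) to (4.8, 9.5), a distance of √(1.0² + 0.4²) ≈ 1.1.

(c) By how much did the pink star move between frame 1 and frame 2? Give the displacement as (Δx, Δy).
(-0.3, -2.3)

The pink star was at (15.2, 18.6) in frame 1 and (14.9, 16.3) in frame 2.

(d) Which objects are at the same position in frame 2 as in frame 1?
none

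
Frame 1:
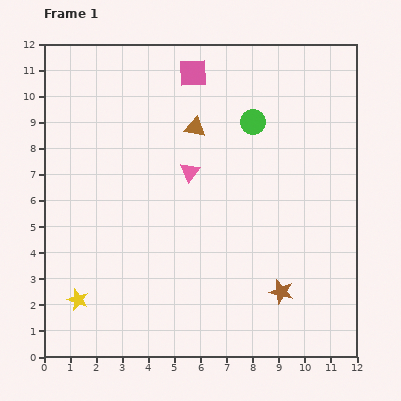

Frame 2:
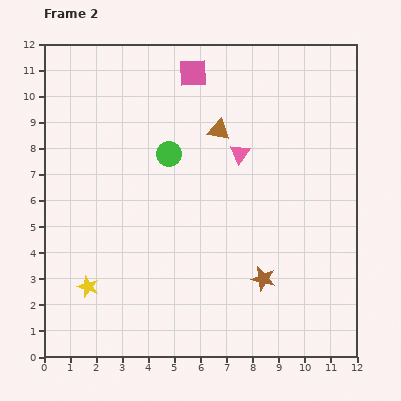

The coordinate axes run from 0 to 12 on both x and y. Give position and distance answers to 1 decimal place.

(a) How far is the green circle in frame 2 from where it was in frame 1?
3.4

The green circle moved from (8.0, 9.0) to (4.8, 7.8), a distance of √(3.2² + 1.2²) ≈ 3.4.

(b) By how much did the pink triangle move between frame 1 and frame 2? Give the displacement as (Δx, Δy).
(1.9, 0.7)

The pink triangle was at (5.6, 7.1) in frame 1 and (7.5, 7.8) in frame 2.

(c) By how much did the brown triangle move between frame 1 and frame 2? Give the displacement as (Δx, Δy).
(0.9, -0.1)

The brown triangle was at (5.8, 8.8) in frame 1 and (6.7, 8.7) in frame 2.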